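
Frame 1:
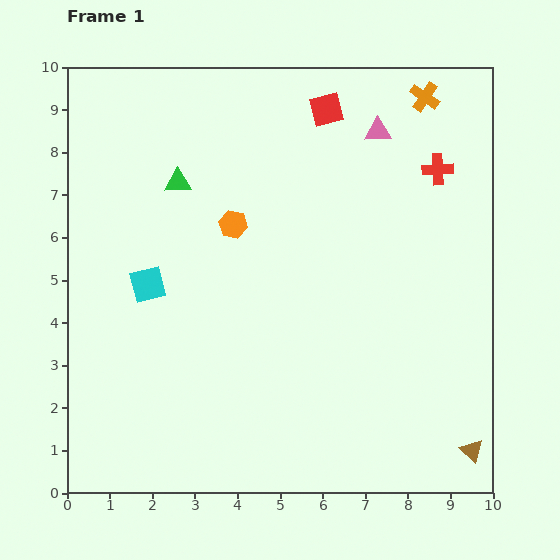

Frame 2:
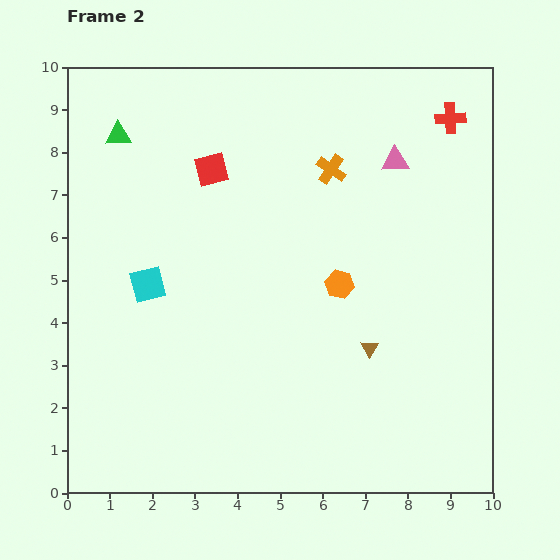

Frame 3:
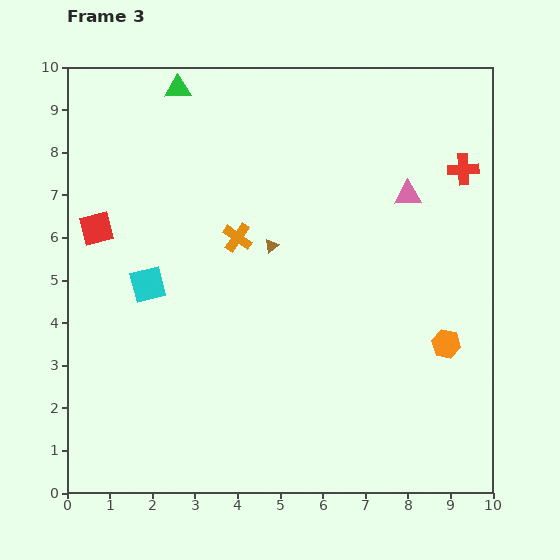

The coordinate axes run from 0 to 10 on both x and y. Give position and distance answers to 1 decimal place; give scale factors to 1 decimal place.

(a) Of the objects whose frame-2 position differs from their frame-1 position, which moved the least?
the pink triangle

(moved 0.8)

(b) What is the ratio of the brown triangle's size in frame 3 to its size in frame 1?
0.6×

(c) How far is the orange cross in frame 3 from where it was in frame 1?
5.5

The orange cross moved from (8.4, 9.3) to (4.0, 6.0), a distance of √(4.4² + 3.3²) ≈ 5.5.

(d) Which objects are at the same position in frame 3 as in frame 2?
the cyan square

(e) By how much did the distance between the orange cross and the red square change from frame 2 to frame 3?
+0.5

Distance in frame 2: 2.8. Distance in frame 3: 3.3.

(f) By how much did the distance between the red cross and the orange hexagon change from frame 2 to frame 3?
-0.6

Distance in frame 2: 4.7. Distance in frame 3: 4.1.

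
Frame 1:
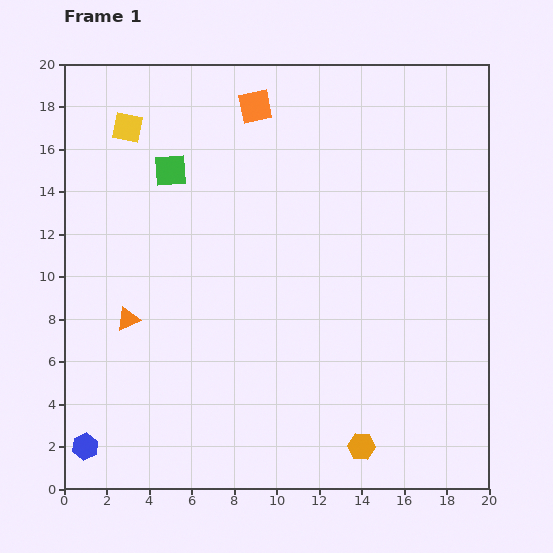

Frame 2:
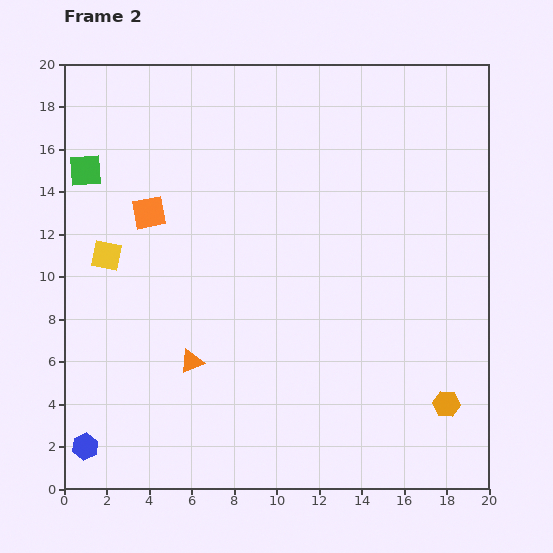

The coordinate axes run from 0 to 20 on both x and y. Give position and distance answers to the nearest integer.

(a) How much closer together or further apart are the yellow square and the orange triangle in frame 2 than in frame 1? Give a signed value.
-3

Distance in frame 1: 9. Distance in frame 2: 6.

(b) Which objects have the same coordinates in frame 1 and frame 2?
the blue hexagon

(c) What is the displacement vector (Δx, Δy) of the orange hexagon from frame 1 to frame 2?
(4, 2)

The orange hexagon was at (14, 2) in frame 1 and (18, 4) in frame 2.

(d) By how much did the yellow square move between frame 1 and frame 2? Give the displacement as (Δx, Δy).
(-1, -6)

The yellow square was at (3, 17) in frame 1 and (2, 11) in frame 2.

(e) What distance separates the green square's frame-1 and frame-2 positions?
4

The green square moved from (5, 15) to (1, 15), a distance of √(4² + 0²) ≈ 4.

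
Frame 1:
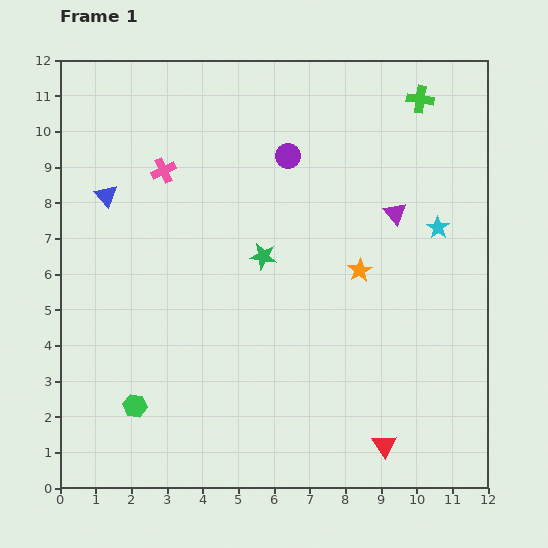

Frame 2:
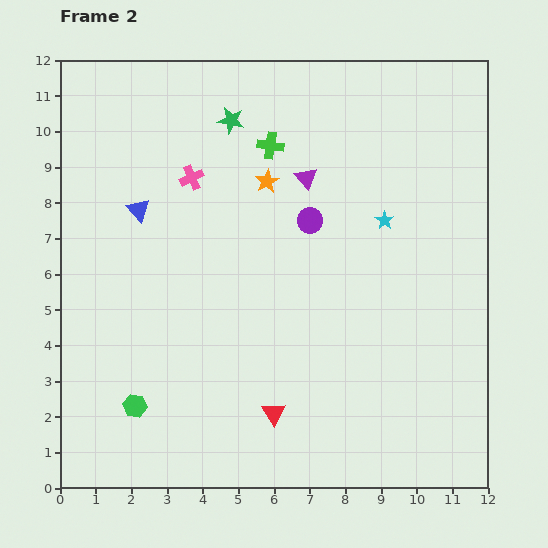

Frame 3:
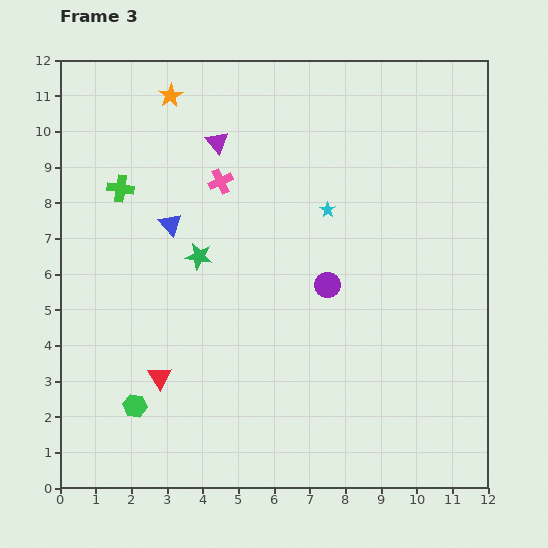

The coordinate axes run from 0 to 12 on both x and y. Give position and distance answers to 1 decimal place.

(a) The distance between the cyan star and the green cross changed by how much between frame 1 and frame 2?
+0.2

Distance in frame 1: 3.6. Distance in frame 2: 3.8.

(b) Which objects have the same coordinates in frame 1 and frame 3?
the green hexagon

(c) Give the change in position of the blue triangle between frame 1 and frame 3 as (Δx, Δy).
(1.8, -0.8)

The blue triangle was at (1.3, 8.2) in frame 1 and (3.1, 7.4) in frame 3.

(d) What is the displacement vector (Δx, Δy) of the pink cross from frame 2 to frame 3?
(0.8, -0.1)

The pink cross was at (3.7, 8.7) in frame 2 and (4.5, 8.6) in frame 3.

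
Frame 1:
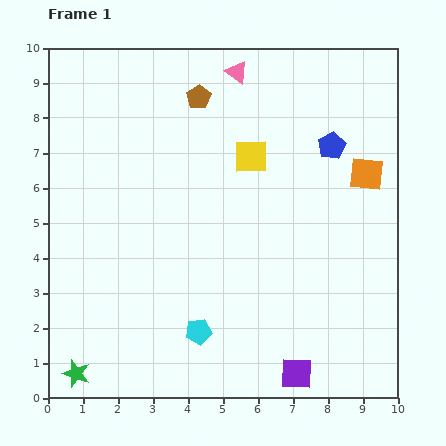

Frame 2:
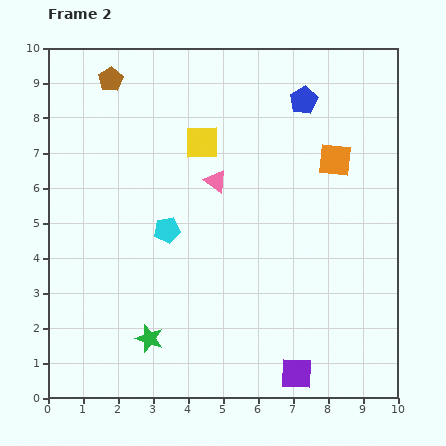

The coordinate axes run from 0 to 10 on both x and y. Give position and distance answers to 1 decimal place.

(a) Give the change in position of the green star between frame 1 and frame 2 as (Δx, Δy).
(2.1, 1.0)

The green star was at (0.8, 0.7) in frame 1 and (2.9, 1.7) in frame 2.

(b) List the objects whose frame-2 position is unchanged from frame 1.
the purple square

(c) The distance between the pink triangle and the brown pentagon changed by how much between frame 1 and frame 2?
+2.9

Distance in frame 1: 1.3. Distance in frame 2: 4.2.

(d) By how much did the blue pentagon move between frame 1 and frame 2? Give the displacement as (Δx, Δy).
(-0.8, 1.3)

The blue pentagon was at (8.1, 7.2) in frame 1 and (7.3, 8.5) in frame 2.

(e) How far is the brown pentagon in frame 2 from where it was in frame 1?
2.5

The brown pentagon moved from (4.3, 8.6) to (1.8, 9.1), a distance of √(2.5² + 0.5²) ≈ 2.5.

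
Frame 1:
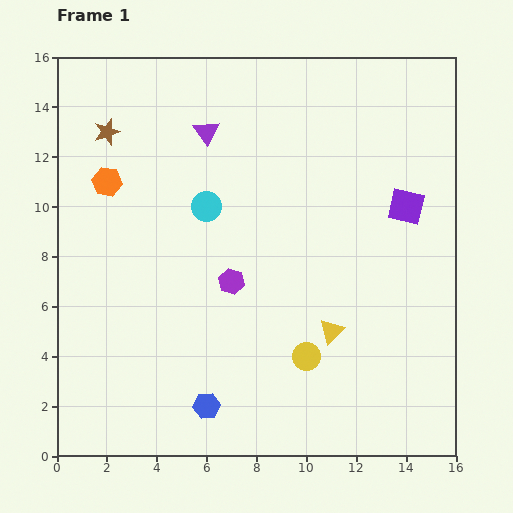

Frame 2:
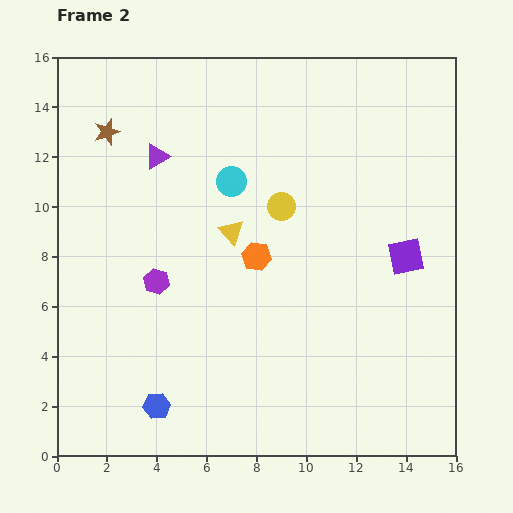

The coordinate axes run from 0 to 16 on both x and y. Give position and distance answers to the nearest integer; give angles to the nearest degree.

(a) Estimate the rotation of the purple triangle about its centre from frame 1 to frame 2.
35° clockwise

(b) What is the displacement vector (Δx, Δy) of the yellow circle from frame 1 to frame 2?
(-1, 6)

The yellow circle was at (10, 4) in frame 1 and (9, 10) in frame 2.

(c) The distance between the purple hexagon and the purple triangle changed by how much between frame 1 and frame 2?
-1

Distance in frame 1: 6. Distance in frame 2: 5.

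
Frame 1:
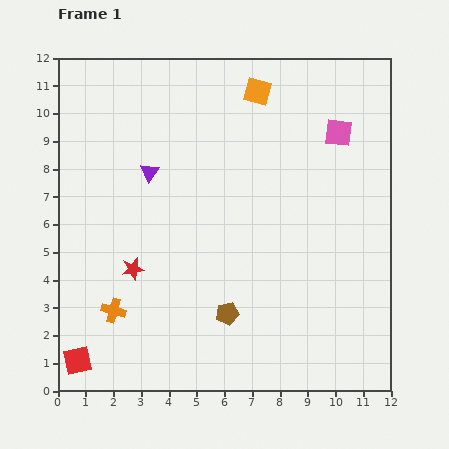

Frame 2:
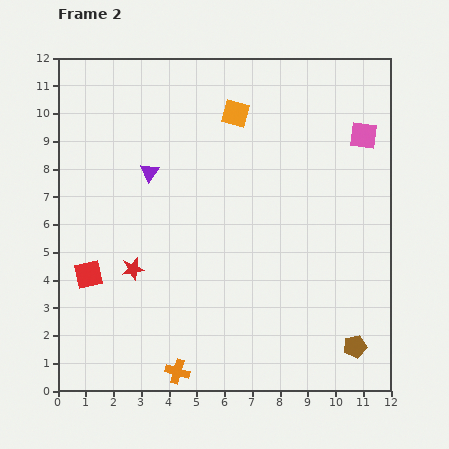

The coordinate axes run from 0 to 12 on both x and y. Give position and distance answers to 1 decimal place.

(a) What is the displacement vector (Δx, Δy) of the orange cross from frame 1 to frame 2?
(2.3, -2.2)

The orange cross was at (2.0, 2.9) in frame 1 and (4.3, 0.7) in frame 2.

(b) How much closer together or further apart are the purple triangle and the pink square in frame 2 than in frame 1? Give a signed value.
+0.9

Distance in frame 1: 6.9. Distance in frame 2: 7.8.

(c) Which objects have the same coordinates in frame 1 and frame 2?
the red star, the purple triangle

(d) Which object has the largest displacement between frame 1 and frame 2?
the brown pentagon

(moved 4.8; next 3.2)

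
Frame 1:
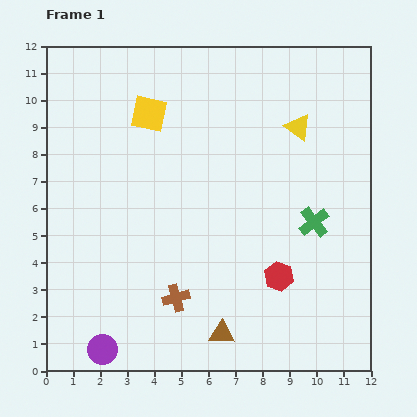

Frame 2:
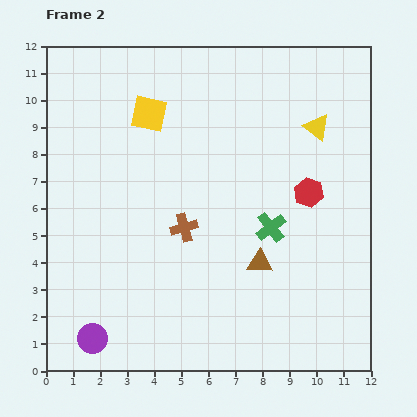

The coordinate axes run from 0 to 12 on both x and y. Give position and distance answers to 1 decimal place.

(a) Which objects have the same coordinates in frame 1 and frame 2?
the yellow square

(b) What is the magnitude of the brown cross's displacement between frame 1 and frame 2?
2.6

The brown cross moved from (4.8, 2.7) to (5.1, 5.3), a distance of √(0.3² + 2.6²) ≈ 2.6.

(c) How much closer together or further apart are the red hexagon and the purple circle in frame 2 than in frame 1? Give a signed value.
+2.7

Distance in frame 1: 7.0. Distance in frame 2: 9.7.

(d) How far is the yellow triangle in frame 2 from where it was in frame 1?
0.7

The yellow triangle moved from (9.3, 9.0) to (10.0, 9.0), a distance of √(0.7² + 0.0²) ≈ 0.7.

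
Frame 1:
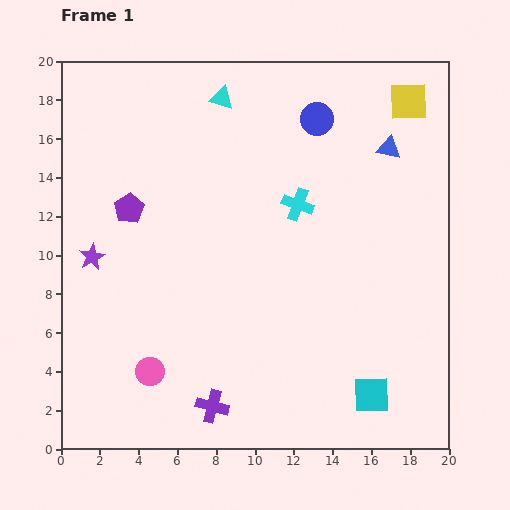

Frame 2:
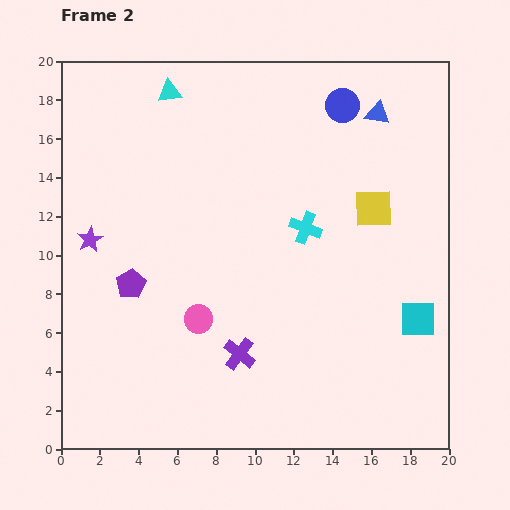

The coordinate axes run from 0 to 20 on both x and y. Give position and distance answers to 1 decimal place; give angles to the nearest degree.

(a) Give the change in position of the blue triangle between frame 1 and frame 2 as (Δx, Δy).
(-0.6, 1.8)

The blue triangle was at (16.9, 15.5) in frame 1 and (16.3, 17.3) in frame 2.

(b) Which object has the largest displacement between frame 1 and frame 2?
the yellow square

(moved 5.8; next 4.6)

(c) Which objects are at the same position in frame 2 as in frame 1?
none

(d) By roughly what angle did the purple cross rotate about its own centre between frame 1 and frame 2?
23° clockwise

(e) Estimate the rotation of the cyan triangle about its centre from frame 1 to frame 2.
23° counter-clockwise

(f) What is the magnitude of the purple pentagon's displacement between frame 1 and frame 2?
3.9

The purple pentagon moved from (3.5, 12.4) to (3.6, 8.5), a distance of √(0.1² + 3.9²) ≈ 3.9.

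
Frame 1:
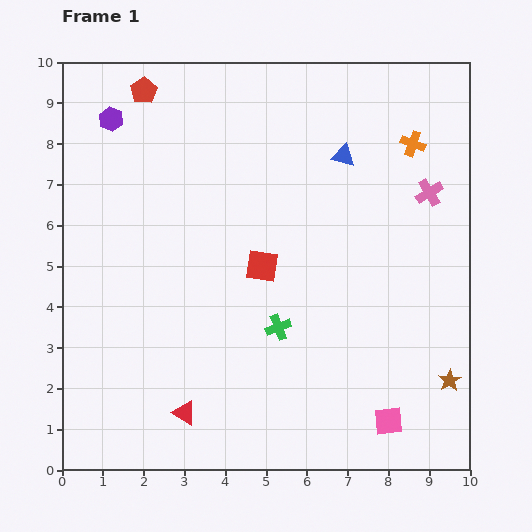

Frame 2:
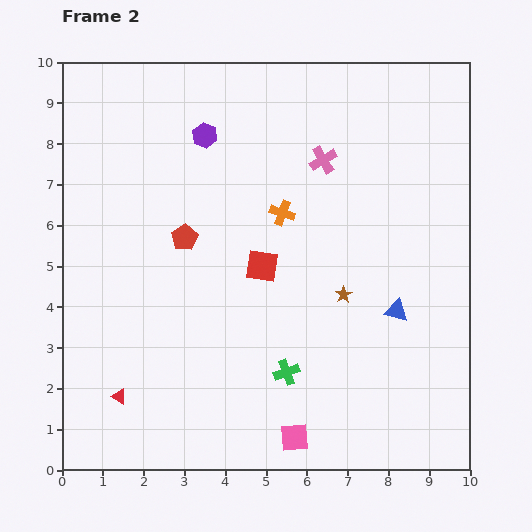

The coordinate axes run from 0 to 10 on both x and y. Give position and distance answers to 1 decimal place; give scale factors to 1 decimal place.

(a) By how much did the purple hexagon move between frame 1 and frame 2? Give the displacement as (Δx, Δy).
(2.3, -0.4)

The purple hexagon was at (1.2, 8.6) in frame 1 and (3.5, 8.2) in frame 2.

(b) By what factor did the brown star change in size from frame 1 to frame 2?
0.7×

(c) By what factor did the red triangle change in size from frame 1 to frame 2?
0.6×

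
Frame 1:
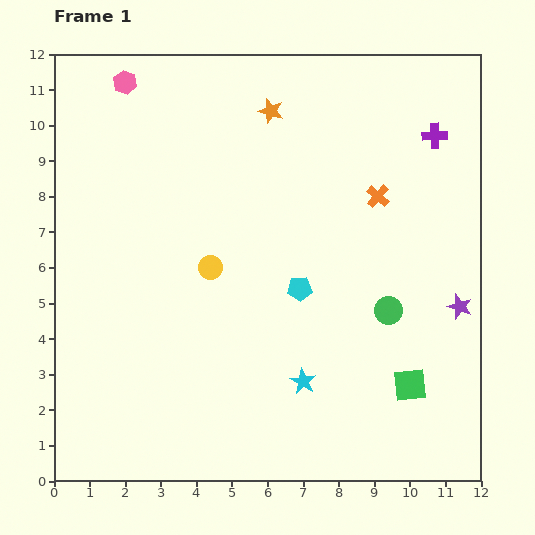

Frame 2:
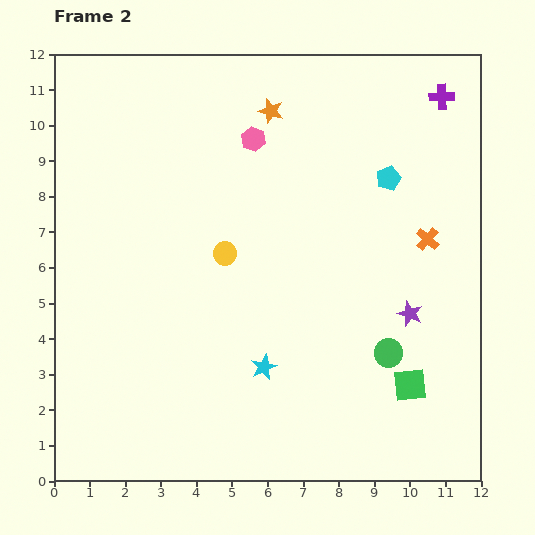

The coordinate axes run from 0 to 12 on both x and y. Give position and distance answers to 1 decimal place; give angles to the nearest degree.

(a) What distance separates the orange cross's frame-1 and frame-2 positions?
1.8

The orange cross moved from (9.1, 8.0) to (10.5, 6.8), a distance of √(1.4² + 1.2²) ≈ 1.8.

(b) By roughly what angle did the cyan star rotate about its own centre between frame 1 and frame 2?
17° clockwise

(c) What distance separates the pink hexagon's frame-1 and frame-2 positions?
3.9

The pink hexagon moved from (2.0, 11.2) to (5.6, 9.6), a distance of √(3.6² + 1.6²) ≈ 3.9.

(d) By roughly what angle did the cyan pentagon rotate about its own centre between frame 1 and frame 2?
19° counter-clockwise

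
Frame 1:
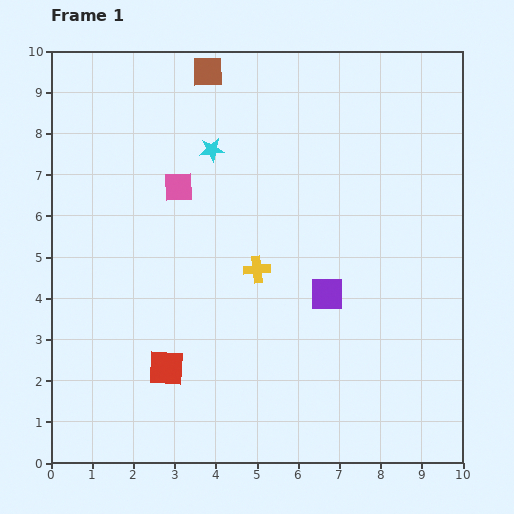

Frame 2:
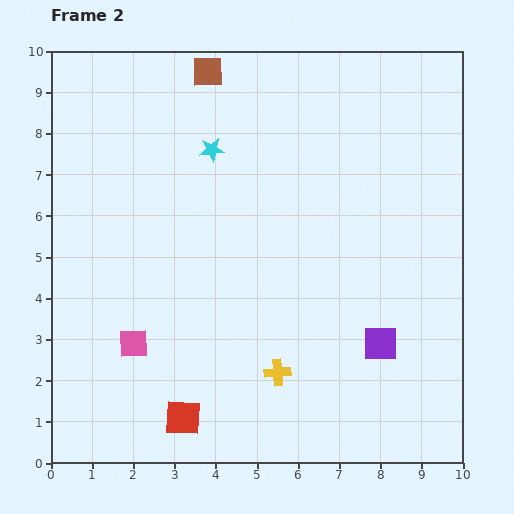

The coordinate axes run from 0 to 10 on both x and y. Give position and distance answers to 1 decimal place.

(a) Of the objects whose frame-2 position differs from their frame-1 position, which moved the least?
the red square

(moved 1.3)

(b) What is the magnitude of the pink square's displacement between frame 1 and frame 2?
4.0

The pink square moved from (3.1, 6.7) to (2.0, 2.9), a distance of √(1.1² + 3.8²) ≈ 4.0.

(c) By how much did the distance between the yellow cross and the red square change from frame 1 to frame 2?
-0.8

Distance in frame 1: 3.3. Distance in frame 2: 2.5.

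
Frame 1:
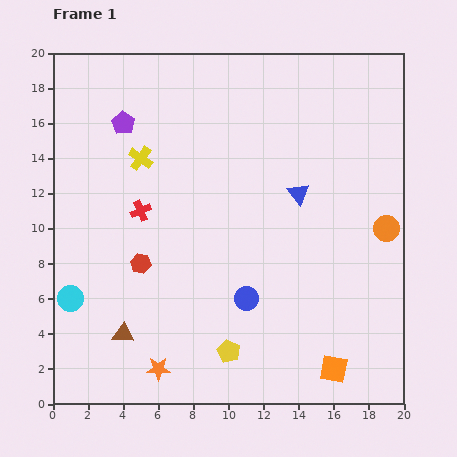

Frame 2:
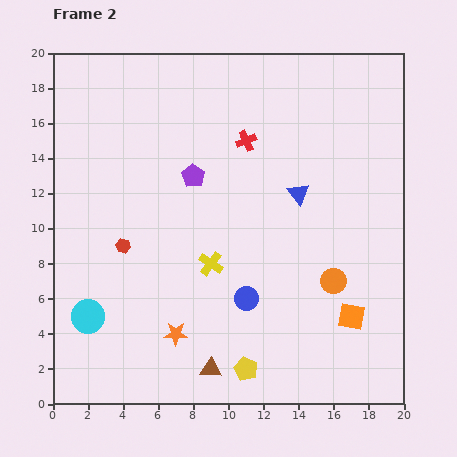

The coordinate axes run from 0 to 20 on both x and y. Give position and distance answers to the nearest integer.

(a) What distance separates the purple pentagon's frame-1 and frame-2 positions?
5

The purple pentagon moved from (4, 16) to (8, 13), a distance of √(4² + 3²) ≈ 5.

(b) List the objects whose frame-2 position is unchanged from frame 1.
the blue triangle, the blue circle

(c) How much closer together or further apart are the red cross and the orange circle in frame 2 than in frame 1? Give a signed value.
-5

Distance in frame 1: 14. Distance in frame 2: 9.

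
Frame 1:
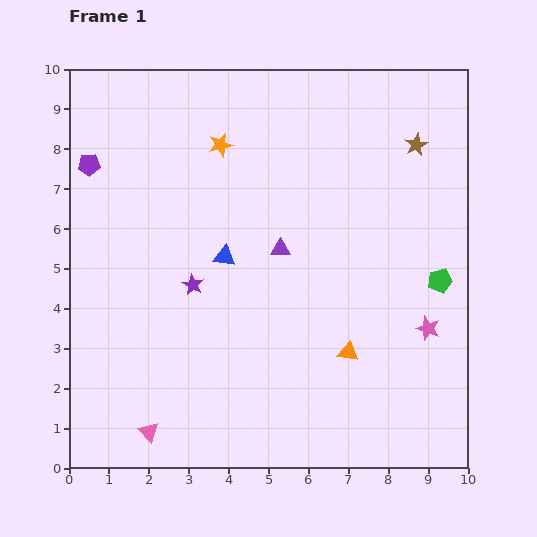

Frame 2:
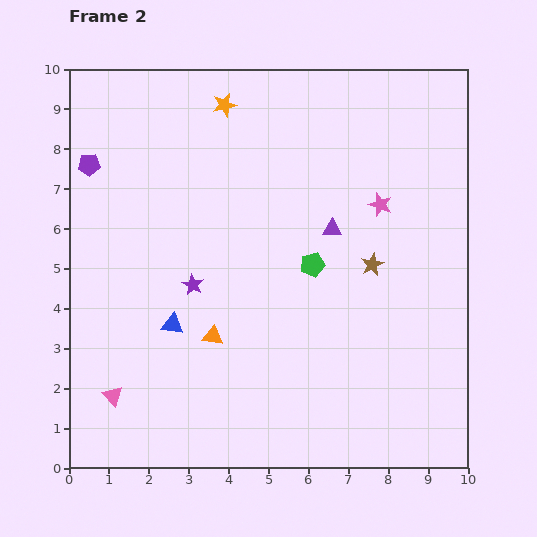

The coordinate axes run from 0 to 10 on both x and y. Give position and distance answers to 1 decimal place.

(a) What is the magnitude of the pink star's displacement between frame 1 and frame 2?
3.3

The pink star moved from (9.0, 3.5) to (7.8, 6.6), a distance of √(1.2² + 3.1²) ≈ 3.3.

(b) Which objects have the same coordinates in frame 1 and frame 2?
the purple pentagon, the purple star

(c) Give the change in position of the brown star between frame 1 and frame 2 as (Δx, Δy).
(-1.1, -3.0)

The brown star was at (8.7, 8.1) in frame 1 and (7.6, 5.1) in frame 2.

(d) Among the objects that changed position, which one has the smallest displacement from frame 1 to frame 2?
the orange star

(moved 1.0)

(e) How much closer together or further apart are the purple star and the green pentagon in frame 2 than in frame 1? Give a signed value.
-3.2

Distance in frame 1: 6.2. Distance in frame 2: 3.0.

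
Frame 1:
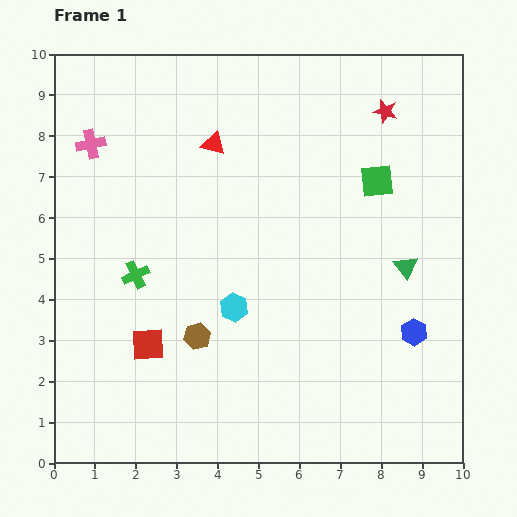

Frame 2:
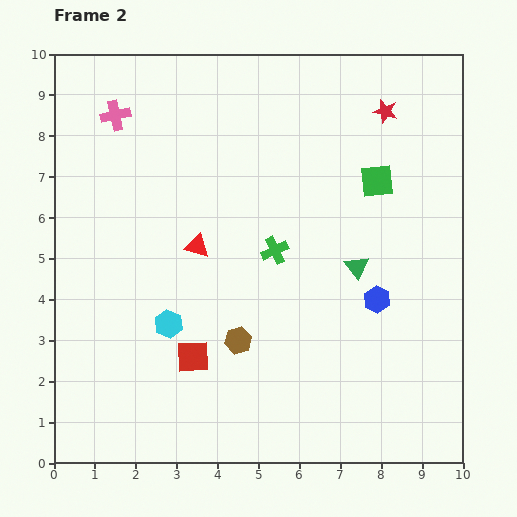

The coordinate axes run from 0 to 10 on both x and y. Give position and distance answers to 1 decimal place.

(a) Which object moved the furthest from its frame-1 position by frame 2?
the green cross

(moved 3.5; next 2.5)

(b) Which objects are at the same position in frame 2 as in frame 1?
the red star, the green square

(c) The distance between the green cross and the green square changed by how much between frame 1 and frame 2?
-3.3

Distance in frame 1: 6.3. Distance in frame 2: 3.0.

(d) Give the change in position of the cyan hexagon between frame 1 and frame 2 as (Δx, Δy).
(-1.6, -0.4)

The cyan hexagon was at (4.4, 3.8) in frame 1 and (2.8, 3.4) in frame 2.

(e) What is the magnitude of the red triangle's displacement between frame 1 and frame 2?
2.5

The red triangle moved from (3.9, 7.8) to (3.5, 5.3), a distance of √(0.4² + 2.5²) ≈ 2.5.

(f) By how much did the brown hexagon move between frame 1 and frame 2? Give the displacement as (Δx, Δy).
(1.0, -0.1)

The brown hexagon was at (3.5, 3.1) in frame 1 and (4.5, 3.0) in frame 2.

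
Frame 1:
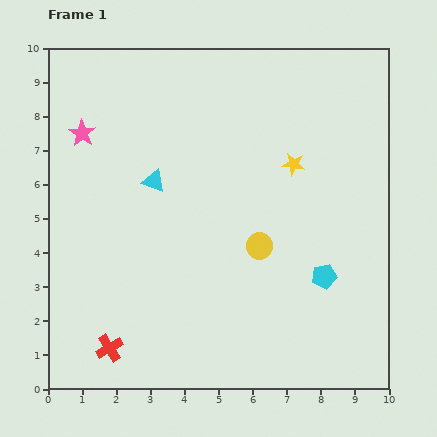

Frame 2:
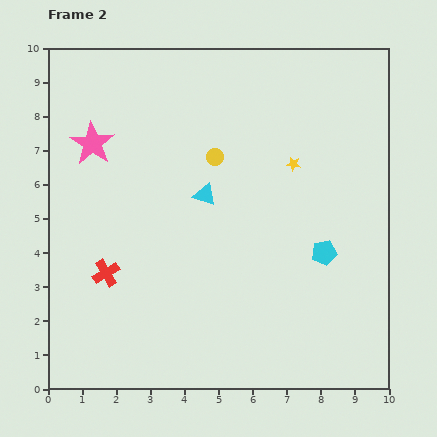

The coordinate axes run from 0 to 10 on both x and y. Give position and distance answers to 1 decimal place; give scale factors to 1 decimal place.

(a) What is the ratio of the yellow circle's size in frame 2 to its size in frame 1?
0.6×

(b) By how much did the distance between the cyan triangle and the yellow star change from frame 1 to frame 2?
-1.3

Distance in frame 1: 4.1. Distance in frame 2: 2.8.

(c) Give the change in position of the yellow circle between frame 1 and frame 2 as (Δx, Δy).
(-1.3, 2.6)

The yellow circle was at (6.2, 4.2) in frame 1 and (4.9, 6.8) in frame 2.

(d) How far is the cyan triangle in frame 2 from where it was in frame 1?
1.6

The cyan triangle moved from (3.1, 6.1) to (4.6, 5.7), a distance of √(1.5² + 0.4²) ≈ 1.6.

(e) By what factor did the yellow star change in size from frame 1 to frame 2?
0.6×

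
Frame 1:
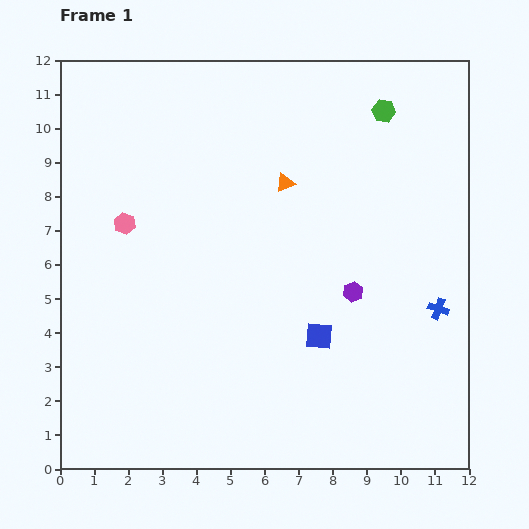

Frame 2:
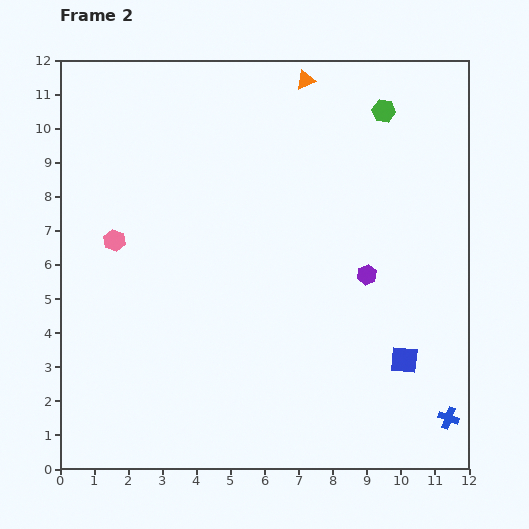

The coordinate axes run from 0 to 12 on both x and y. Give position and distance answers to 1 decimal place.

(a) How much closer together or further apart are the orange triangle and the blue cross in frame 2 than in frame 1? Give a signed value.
+5.0

Distance in frame 1: 5.8. Distance in frame 2: 10.8.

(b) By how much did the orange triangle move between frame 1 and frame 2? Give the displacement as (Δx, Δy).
(0.6, 3.0)

The orange triangle was at (6.6, 8.4) in frame 1 and (7.2, 11.4) in frame 2.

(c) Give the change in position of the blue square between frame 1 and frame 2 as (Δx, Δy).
(2.5, -0.7)

The blue square was at (7.6, 3.9) in frame 1 and (10.1, 3.2) in frame 2.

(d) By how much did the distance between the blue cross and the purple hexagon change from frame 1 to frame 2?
+2.3

Distance in frame 1: 2.5. Distance in frame 2: 4.8.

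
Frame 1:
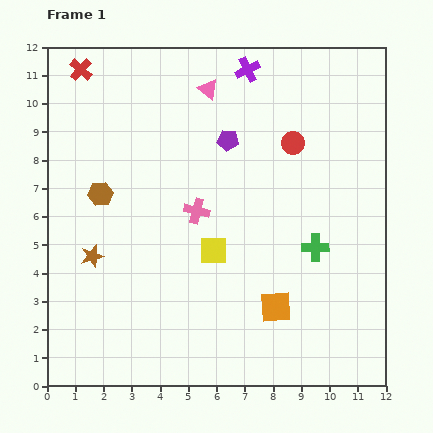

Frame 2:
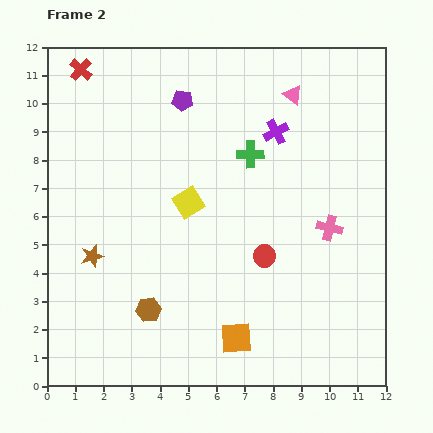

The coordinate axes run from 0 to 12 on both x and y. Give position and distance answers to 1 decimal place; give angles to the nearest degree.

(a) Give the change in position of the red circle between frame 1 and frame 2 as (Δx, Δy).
(-1.0, -4.0)

The red circle was at (8.7, 8.6) in frame 1 and (7.7, 4.6) in frame 2.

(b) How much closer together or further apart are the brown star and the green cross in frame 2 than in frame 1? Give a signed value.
-1.2

Distance in frame 1: 7.9. Distance in frame 2: 6.7.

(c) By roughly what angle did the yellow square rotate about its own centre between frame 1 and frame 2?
31° counter-clockwise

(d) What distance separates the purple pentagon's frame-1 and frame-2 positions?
2.1

The purple pentagon moved from (6.4, 8.7) to (4.8, 10.1), a distance of √(1.6² + 1.4²) ≈ 2.1.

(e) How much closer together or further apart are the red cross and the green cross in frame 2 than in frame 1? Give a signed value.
-3.7

Distance in frame 1: 10.4. Distance in frame 2: 6.7.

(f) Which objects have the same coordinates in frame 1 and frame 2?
the red cross, the brown star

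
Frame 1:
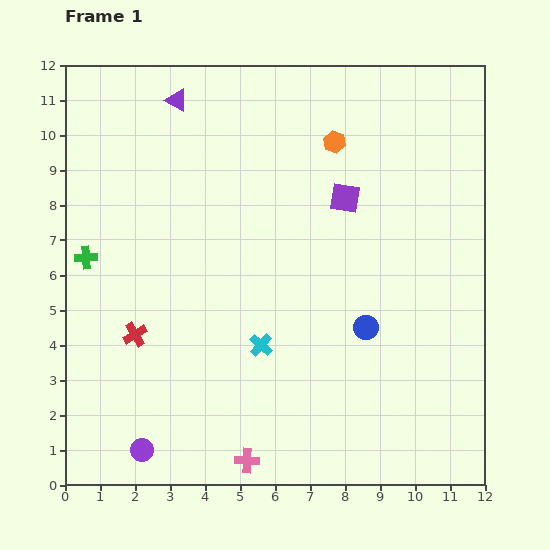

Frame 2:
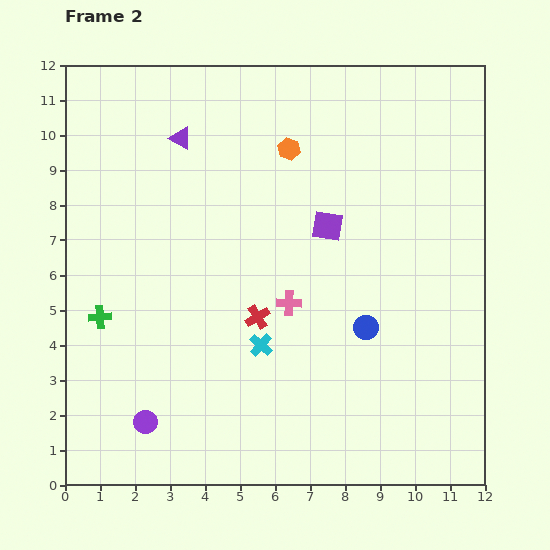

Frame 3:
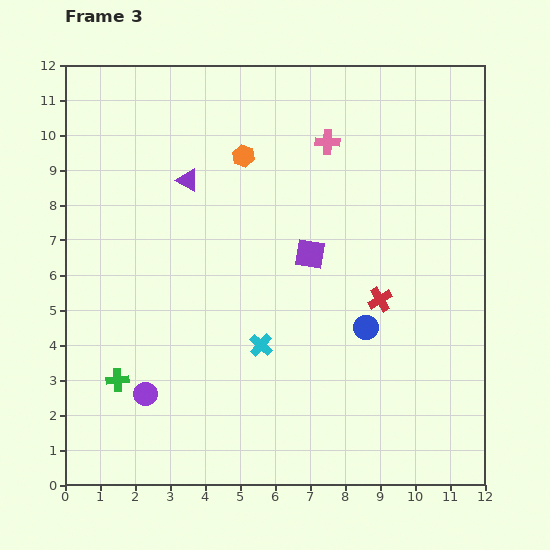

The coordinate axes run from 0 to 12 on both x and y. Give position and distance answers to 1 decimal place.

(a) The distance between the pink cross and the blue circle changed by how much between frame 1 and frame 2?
-2.8

Distance in frame 1: 5.1. Distance in frame 2: 2.3.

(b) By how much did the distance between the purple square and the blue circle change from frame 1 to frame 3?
-1.1

Distance in frame 1: 3.7. Distance in frame 3: 2.6.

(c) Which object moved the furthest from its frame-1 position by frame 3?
the pink cross

(moved 9.4; next 7.1)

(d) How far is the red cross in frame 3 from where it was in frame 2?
3.5

The red cross moved from (5.5, 4.8) to (9.0, 5.3), a distance of √(3.5² + 0.5²) ≈ 3.5.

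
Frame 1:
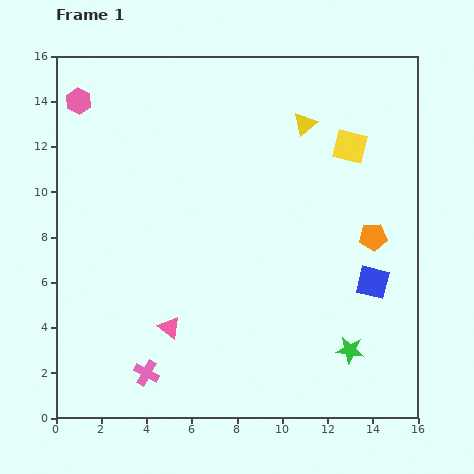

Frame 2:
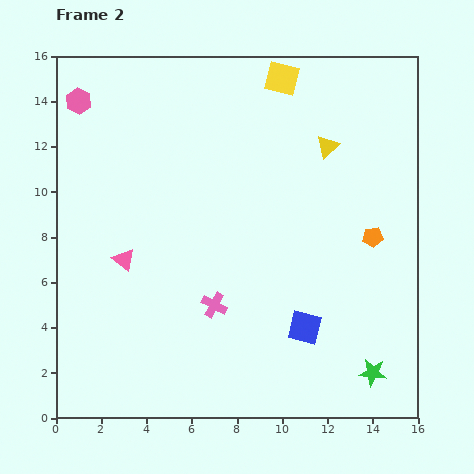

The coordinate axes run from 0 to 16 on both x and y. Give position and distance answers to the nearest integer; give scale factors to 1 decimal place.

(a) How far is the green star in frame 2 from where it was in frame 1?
1

The green star moved from (13, 3) to (14, 2), a distance of √(1² + 1²) ≈ 1.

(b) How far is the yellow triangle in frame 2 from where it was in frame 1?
1

The yellow triangle moved from (11, 13) to (12, 12), a distance of √(1² + 1²) ≈ 1.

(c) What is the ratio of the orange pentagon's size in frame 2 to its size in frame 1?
0.7×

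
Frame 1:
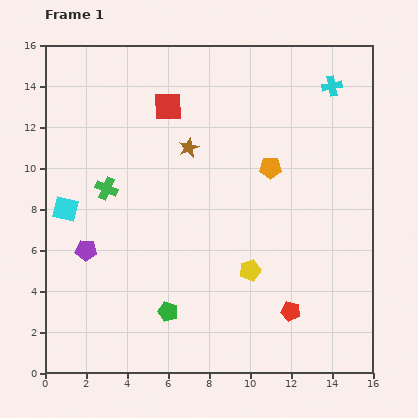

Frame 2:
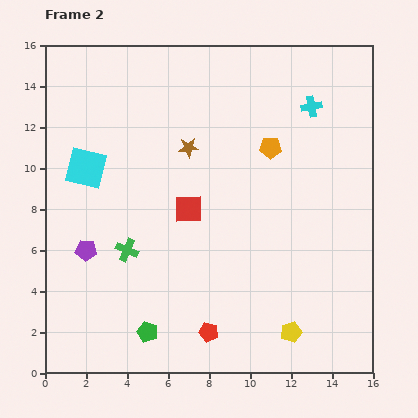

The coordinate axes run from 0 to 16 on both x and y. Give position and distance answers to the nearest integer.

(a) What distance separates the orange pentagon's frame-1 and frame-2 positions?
1

The orange pentagon moved from (11, 10) to (11, 11), a distance of √(0² + 1²) ≈ 1.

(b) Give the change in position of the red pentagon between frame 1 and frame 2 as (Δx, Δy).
(-4, -1)

The red pentagon was at (12, 3) in frame 1 and (8, 2) in frame 2.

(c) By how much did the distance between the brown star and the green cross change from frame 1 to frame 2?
+2

Distance in frame 1: 4. Distance in frame 2: 6.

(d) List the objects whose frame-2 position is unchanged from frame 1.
the brown star, the purple pentagon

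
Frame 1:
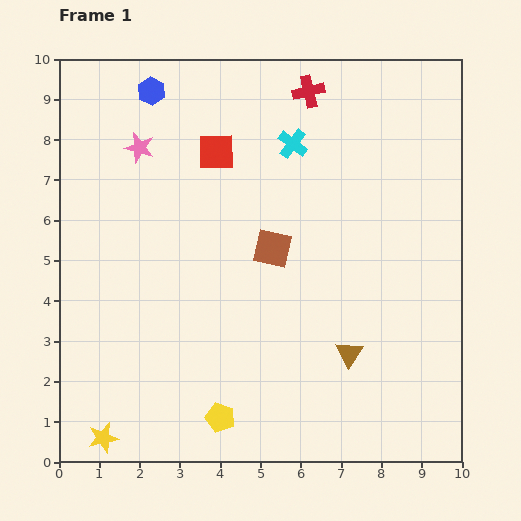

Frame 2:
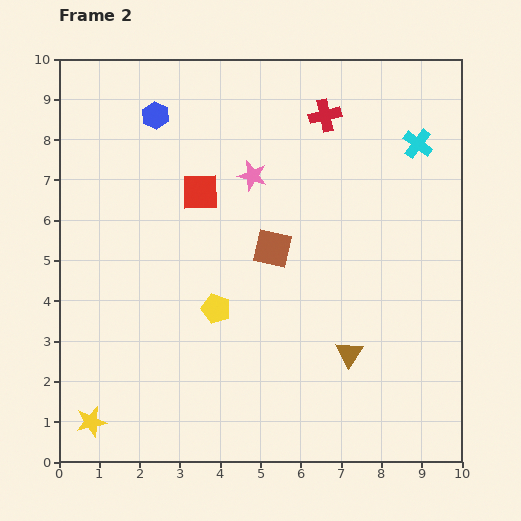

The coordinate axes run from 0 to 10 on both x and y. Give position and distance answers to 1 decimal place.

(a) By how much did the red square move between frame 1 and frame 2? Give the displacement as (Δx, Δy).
(-0.4, -1.0)

The red square was at (3.9, 7.7) in frame 1 and (3.5, 6.7) in frame 2.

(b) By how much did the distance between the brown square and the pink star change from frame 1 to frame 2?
-2.2

Distance in frame 1: 4.1. Distance in frame 2: 1.9.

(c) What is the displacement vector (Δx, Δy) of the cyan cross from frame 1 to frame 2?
(3.1, 0.0)

The cyan cross was at (5.8, 7.9) in frame 1 and (8.9, 7.9) in frame 2.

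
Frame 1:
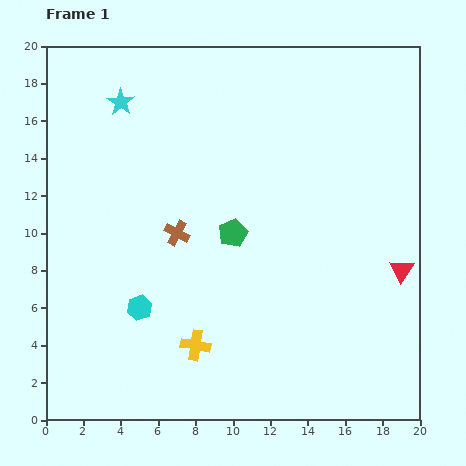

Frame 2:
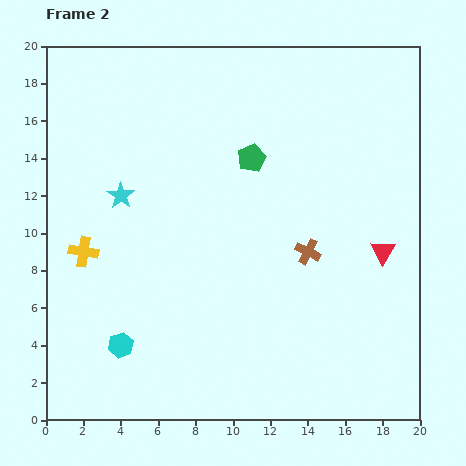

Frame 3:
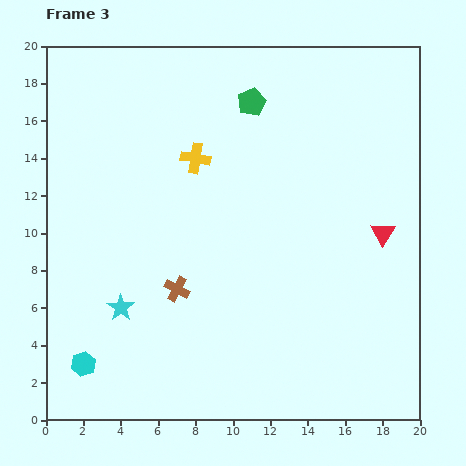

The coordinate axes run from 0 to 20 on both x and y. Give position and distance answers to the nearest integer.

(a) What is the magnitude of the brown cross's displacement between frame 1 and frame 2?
7

The brown cross moved from (7, 10) to (14, 9), a distance of √(7² + 1²) ≈ 7.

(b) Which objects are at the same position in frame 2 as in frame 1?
none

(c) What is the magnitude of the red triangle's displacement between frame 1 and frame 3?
2

The red triangle moved from (19, 8) to (18, 10), a distance of √(1² + 2²) ≈ 2.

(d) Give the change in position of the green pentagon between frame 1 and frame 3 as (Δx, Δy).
(1, 7)

The green pentagon was at (10, 10) in frame 1 and (11, 17) in frame 3.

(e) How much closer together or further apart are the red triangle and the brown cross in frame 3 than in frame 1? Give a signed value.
-1

Distance in frame 1: 12. Distance in frame 3: 11.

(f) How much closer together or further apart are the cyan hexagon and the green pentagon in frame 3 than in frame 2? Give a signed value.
+5

Distance in frame 2: 12. Distance in frame 3: 17.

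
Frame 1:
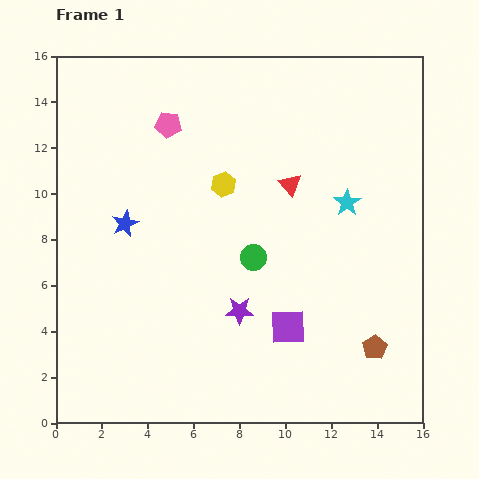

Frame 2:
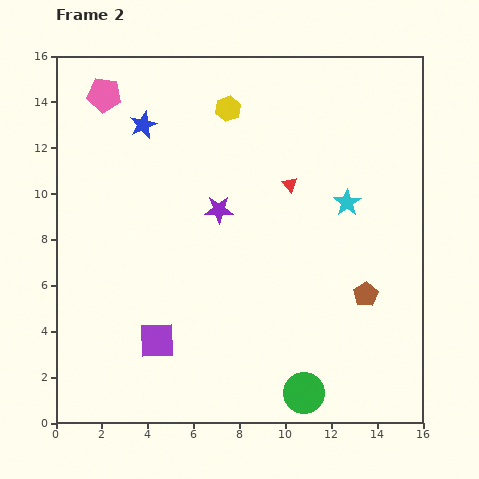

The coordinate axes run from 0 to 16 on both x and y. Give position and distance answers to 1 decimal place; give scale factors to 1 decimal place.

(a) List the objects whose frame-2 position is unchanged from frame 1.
the red triangle, the cyan star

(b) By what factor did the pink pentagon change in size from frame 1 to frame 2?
1.3×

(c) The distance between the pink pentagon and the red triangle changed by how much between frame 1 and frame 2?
+3.1

Distance in frame 1: 5.9. Distance in frame 2: 9.0.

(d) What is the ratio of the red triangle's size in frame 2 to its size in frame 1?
0.7×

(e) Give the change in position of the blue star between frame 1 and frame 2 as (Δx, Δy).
(0.8, 4.3)

The blue star was at (3.0, 8.7) in frame 1 and (3.8, 13.0) in frame 2.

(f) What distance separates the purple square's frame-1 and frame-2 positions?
5.7

The purple square moved from (10.1, 4.2) to (4.4, 3.6), a distance of √(5.7² + 0.6²) ≈ 5.7.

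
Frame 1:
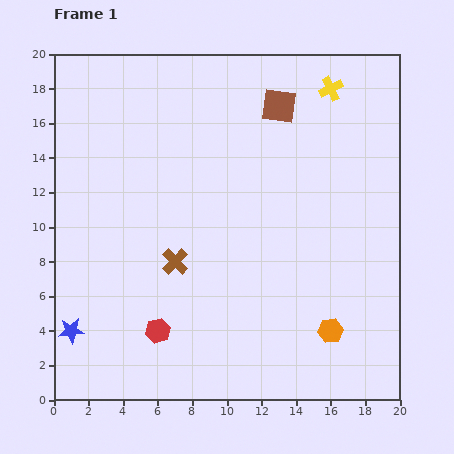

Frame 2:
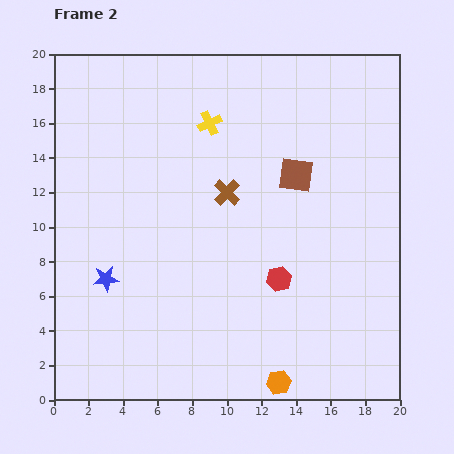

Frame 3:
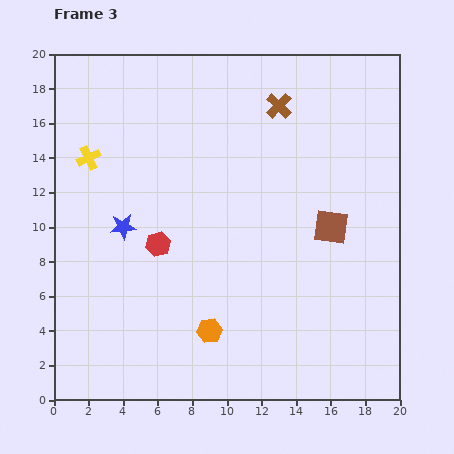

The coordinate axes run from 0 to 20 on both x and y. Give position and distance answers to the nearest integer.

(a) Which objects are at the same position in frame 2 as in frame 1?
none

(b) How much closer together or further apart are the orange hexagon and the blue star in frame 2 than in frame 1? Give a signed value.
-3

Distance in frame 1: 15. Distance in frame 2: 12.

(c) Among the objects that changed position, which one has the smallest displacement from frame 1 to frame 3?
the red hexagon

(moved 5)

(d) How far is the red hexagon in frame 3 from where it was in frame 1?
5

The red hexagon moved from (6, 4) to (6, 9), a distance of √(0² + 5²) ≈ 5.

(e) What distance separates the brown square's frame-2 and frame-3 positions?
4

The brown square moved from (14, 13) to (16, 10), a distance of √(2² + 3²) ≈ 4.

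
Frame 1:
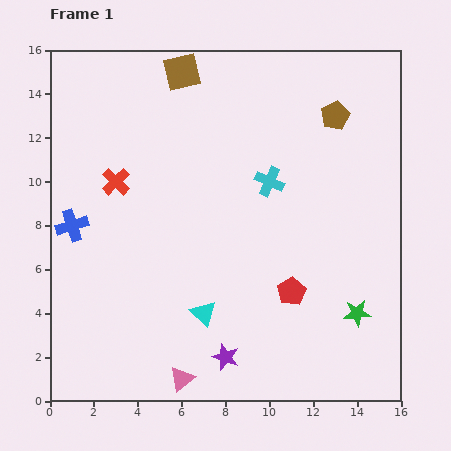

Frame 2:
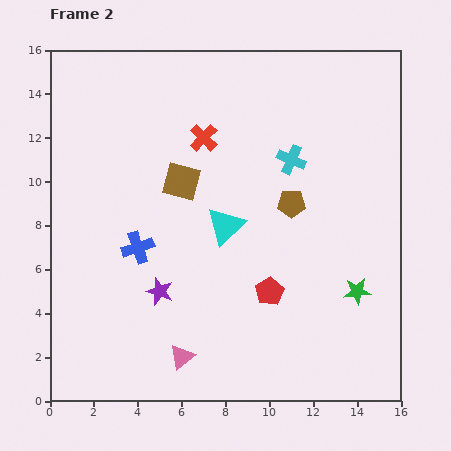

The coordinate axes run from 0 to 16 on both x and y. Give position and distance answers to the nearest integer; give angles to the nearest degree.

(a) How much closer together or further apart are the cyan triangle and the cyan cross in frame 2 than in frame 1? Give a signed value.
-3

Distance in frame 1: 7. Distance in frame 2: 4.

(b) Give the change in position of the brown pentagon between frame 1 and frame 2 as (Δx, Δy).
(-2, -4)

The brown pentagon was at (13, 13) in frame 1 and (11, 9) in frame 2.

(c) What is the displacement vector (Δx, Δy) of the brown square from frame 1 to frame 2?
(0, -5)

The brown square was at (6, 15) in frame 1 and (6, 10) in frame 2.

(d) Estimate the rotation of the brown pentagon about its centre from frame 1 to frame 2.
26° clockwise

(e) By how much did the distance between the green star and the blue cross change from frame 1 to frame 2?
-4

Distance in frame 1: 14. Distance in frame 2: 10.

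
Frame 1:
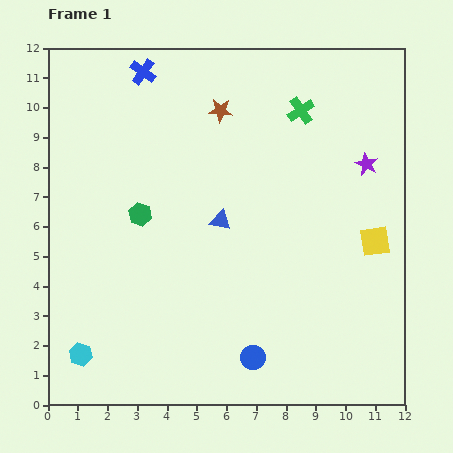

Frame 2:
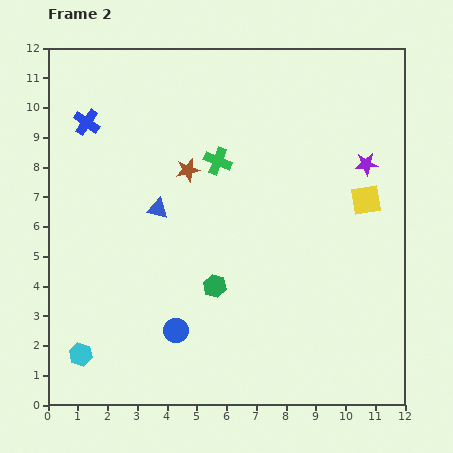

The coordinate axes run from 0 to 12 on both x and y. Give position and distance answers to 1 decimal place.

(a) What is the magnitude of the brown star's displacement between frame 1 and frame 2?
2.3

The brown star moved from (5.8, 9.9) to (4.7, 7.9), a distance of √(1.1² + 2.0²) ≈ 2.3.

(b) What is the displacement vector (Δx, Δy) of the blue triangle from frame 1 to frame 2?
(-2.1, 0.4)

The blue triangle was at (5.8, 6.2) in frame 1 and (3.7, 6.6) in frame 2.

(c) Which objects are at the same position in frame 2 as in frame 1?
the purple star, the cyan hexagon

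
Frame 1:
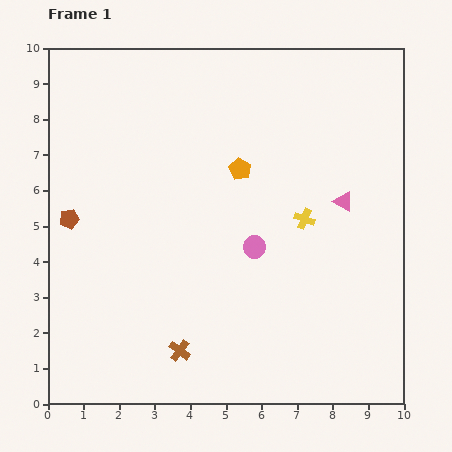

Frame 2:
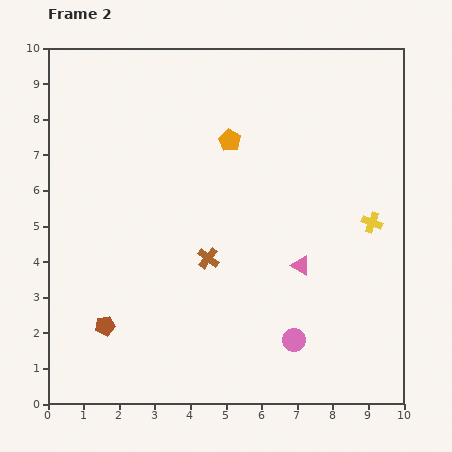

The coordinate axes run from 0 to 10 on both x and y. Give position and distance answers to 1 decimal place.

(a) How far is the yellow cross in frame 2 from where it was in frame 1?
1.9

The yellow cross moved from (7.2, 5.2) to (9.1, 5.1), a distance of √(1.9² + 0.1²) ≈ 1.9.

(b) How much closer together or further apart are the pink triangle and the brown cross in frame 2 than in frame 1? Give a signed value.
-3.6

Distance in frame 1: 6.2. Distance in frame 2: 2.6.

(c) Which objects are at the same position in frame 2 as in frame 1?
none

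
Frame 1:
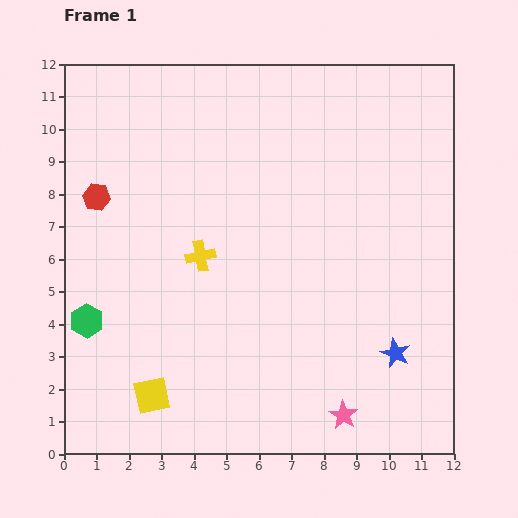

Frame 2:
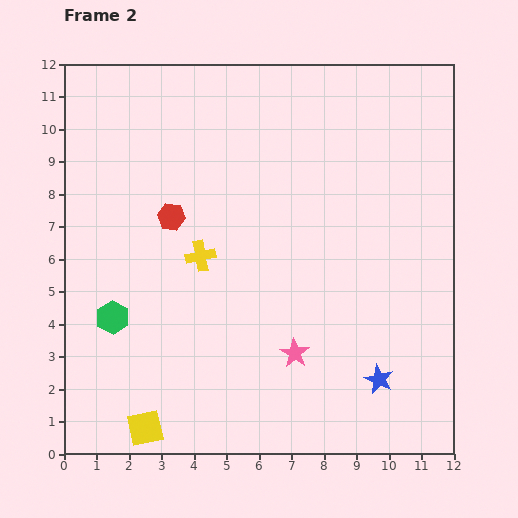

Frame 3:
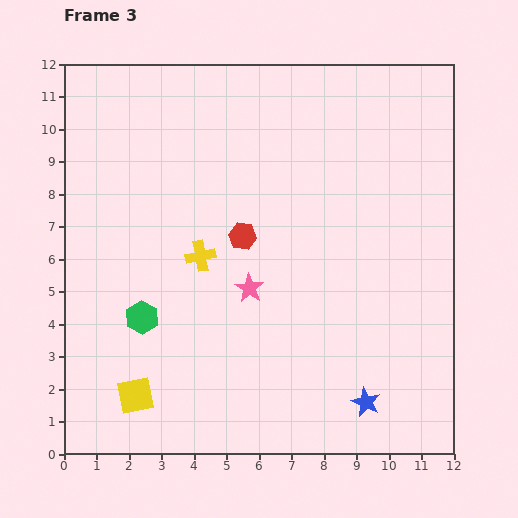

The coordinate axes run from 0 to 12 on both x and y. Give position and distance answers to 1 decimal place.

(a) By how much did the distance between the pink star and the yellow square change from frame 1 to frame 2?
-0.8

Distance in frame 1: 5.9. Distance in frame 2: 5.1.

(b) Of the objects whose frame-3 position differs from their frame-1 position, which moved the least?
the yellow square

(moved 0.5)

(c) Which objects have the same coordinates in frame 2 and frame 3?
the yellow cross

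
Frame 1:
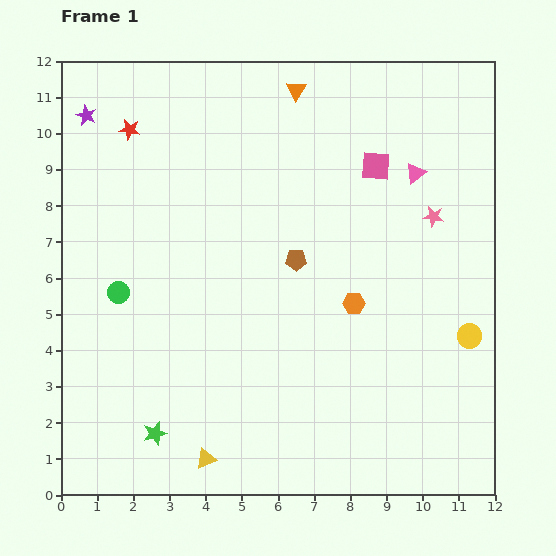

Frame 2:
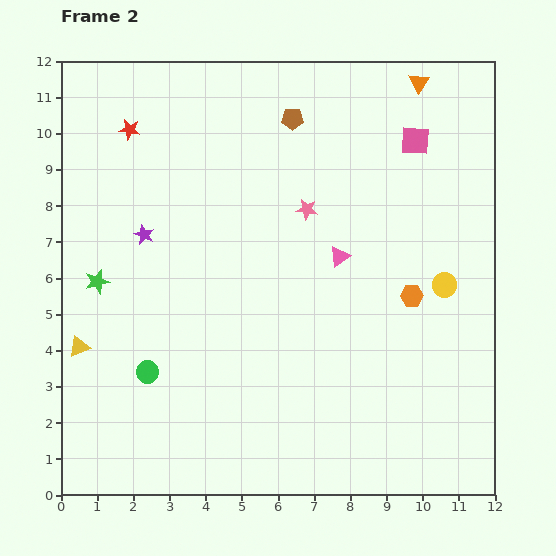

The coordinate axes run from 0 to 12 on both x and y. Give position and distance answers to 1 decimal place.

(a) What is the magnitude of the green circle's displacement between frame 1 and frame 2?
2.3

The green circle moved from (1.6, 5.6) to (2.4, 3.4), a distance of √(0.8² + 2.2²) ≈ 2.3.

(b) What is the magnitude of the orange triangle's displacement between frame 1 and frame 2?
3.4

The orange triangle moved from (6.5, 11.2) to (9.9, 11.4), a distance of √(3.4² + 0.2²) ≈ 3.4.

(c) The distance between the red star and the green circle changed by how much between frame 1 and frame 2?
+2.2

Distance in frame 1: 4.5. Distance in frame 2: 6.7.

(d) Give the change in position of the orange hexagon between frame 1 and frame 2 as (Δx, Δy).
(1.6, 0.2)

The orange hexagon was at (8.1, 5.3) in frame 1 and (9.7, 5.5) in frame 2.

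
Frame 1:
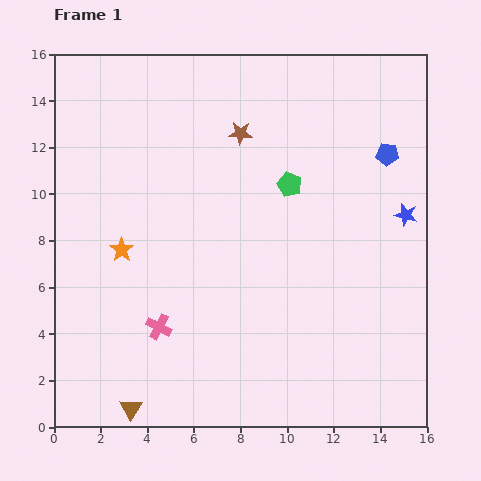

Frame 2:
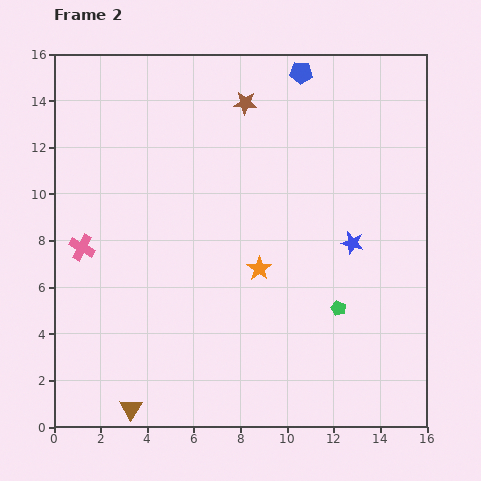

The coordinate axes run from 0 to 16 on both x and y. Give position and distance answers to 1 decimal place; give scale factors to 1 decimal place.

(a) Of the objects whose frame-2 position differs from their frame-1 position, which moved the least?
the brown star

(moved 1.3)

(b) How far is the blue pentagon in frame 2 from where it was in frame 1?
5.1

The blue pentagon moved from (14.3, 11.7) to (10.6, 15.2), a distance of √(3.7² + 3.5²) ≈ 5.1.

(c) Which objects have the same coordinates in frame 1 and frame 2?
the brown triangle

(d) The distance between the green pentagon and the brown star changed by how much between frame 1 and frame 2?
+6.7

Distance in frame 1: 3.0. Distance in frame 2: 9.7.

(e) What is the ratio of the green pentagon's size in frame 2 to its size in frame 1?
0.6×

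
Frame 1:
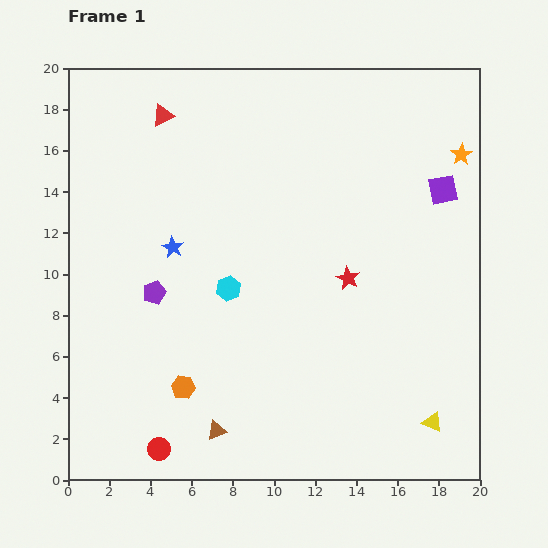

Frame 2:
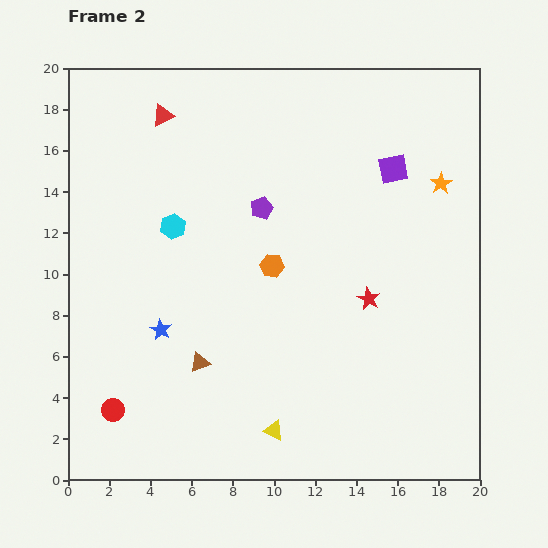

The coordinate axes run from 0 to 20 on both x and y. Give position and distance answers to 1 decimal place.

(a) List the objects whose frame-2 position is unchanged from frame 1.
the red triangle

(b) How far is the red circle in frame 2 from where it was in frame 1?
2.9

The red circle moved from (4.4, 1.5) to (2.2, 3.4), a distance of √(2.2² + 1.9²) ≈ 2.9.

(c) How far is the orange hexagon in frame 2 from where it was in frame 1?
7.3

The orange hexagon moved from (5.6, 4.5) to (9.9, 10.4), a distance of √(4.3² + 5.9²) ≈ 7.3.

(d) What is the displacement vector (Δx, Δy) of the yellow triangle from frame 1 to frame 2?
(-7.7, -0.4)

The yellow triangle was at (17.7, 2.8) in frame 1 and (10.0, 2.4) in frame 2.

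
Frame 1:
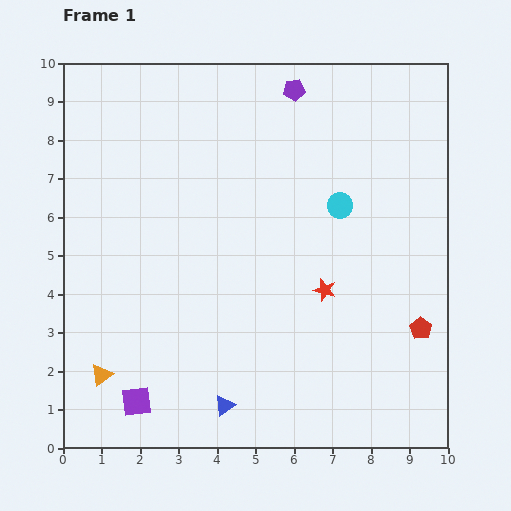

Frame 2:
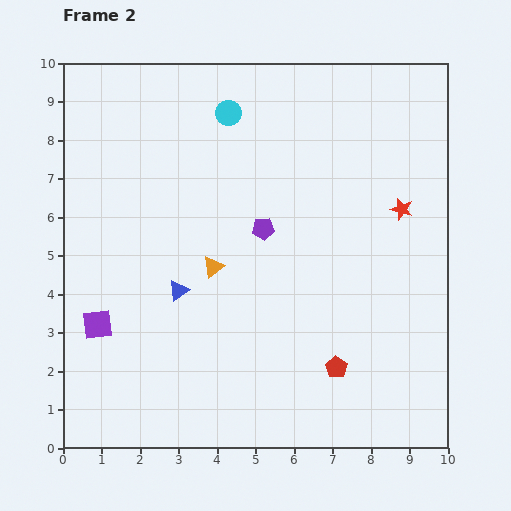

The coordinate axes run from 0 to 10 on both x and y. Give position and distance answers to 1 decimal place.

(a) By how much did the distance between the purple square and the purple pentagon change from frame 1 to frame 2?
-4.1

Distance in frame 1: 9.1. Distance in frame 2: 5.0.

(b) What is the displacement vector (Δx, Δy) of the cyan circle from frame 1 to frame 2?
(-2.9, 2.4)

The cyan circle was at (7.2, 6.3) in frame 1 and (4.3, 8.7) in frame 2.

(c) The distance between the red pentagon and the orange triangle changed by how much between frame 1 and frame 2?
-4.3

Distance in frame 1: 8.4. Distance in frame 2: 4.1.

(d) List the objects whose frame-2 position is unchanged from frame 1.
none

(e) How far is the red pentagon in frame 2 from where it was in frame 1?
2.4

The red pentagon moved from (9.3, 3.1) to (7.1, 2.1), a distance of √(2.2² + 1.0²) ≈ 2.4.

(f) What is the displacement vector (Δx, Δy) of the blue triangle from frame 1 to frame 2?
(-1.2, 3.0)

The blue triangle was at (4.2, 1.1) in frame 1 and (3.0, 4.1) in frame 2.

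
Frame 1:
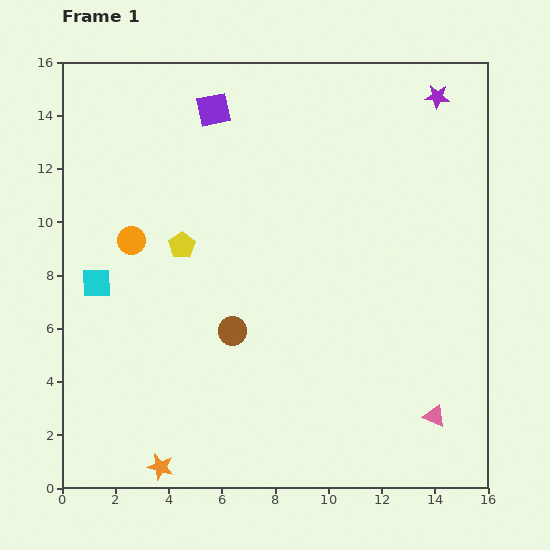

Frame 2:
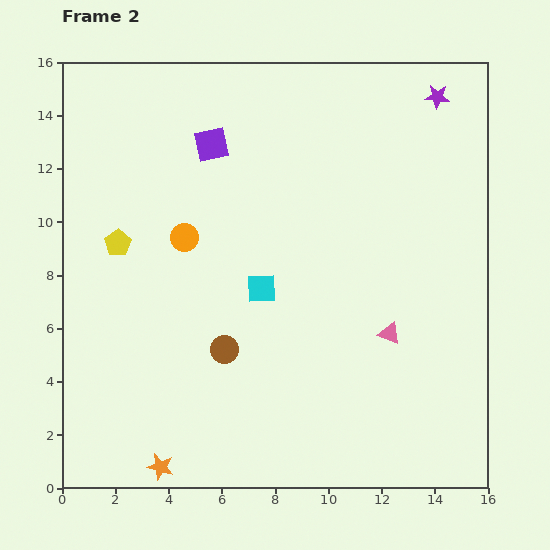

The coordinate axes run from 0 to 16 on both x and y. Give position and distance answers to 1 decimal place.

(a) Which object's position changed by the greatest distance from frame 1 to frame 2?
the cyan square

(moved 6.2; next 3.5)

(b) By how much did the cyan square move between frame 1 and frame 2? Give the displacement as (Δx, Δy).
(6.2, -0.2)

The cyan square was at (1.3, 7.7) in frame 1 and (7.5, 7.5) in frame 2.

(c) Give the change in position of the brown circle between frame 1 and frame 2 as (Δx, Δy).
(-0.3, -0.7)

The brown circle was at (6.4, 5.9) in frame 1 and (6.1, 5.2) in frame 2.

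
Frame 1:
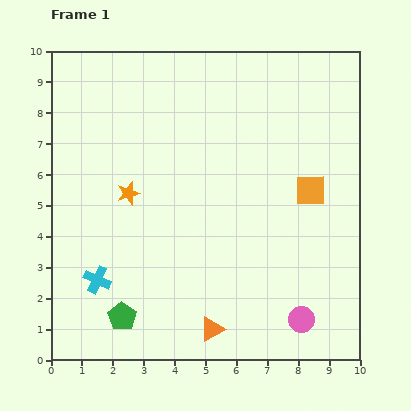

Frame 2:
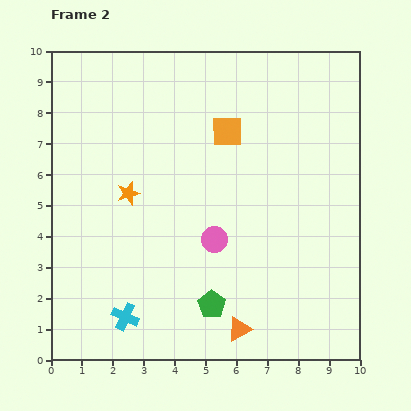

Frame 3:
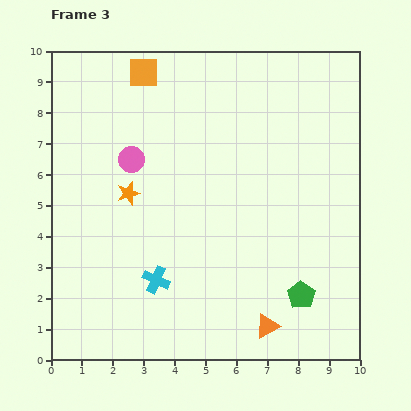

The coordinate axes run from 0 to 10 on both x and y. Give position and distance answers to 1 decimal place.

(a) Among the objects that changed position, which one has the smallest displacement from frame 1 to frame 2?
the orange triangle

(moved 0.9)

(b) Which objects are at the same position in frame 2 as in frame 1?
the orange star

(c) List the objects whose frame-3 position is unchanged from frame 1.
the orange star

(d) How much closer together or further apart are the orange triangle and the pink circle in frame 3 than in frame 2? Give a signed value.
+4.0

Distance in frame 2: 3.0. Distance in frame 3: 7.0.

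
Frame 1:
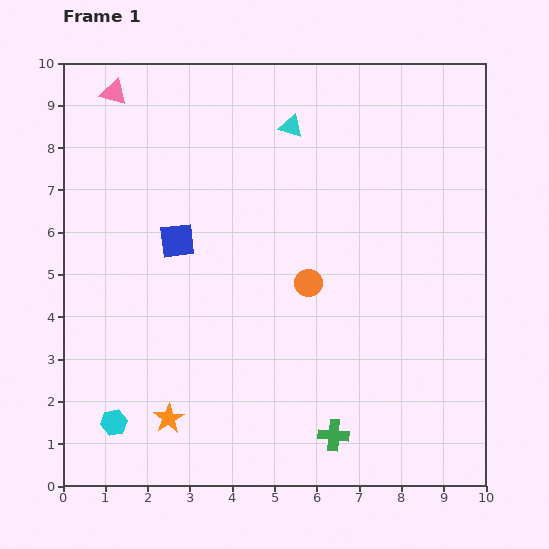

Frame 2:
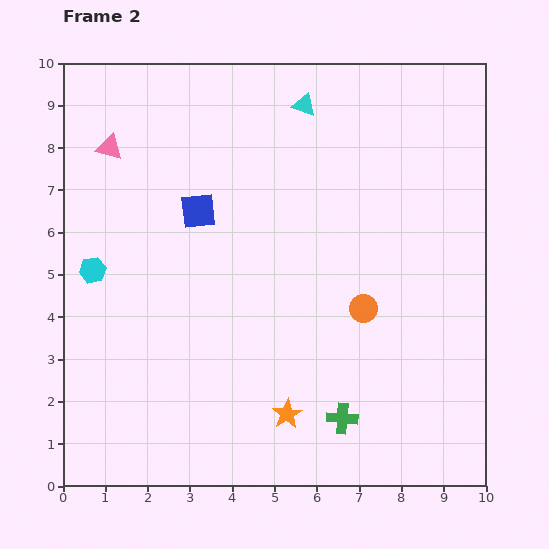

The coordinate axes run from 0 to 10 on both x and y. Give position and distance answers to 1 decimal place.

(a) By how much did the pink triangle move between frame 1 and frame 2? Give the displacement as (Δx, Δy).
(-0.1, -1.3)

The pink triangle was at (1.2, 9.3) in frame 1 and (1.1, 8.0) in frame 2.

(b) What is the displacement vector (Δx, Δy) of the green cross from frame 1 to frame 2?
(0.2, 0.4)

The green cross was at (6.4, 1.2) in frame 1 and (6.6, 1.6) in frame 2.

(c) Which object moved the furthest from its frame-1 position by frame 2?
the cyan hexagon

(moved 3.6; next 2.8)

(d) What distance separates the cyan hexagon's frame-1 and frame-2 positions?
3.6

The cyan hexagon moved from (1.2, 1.5) to (0.7, 5.1), a distance of √(0.5² + 3.6²) ≈ 3.6.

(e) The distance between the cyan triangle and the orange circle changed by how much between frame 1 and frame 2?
+1.3

Distance in frame 1: 3.7. Distance in frame 2: 5.0.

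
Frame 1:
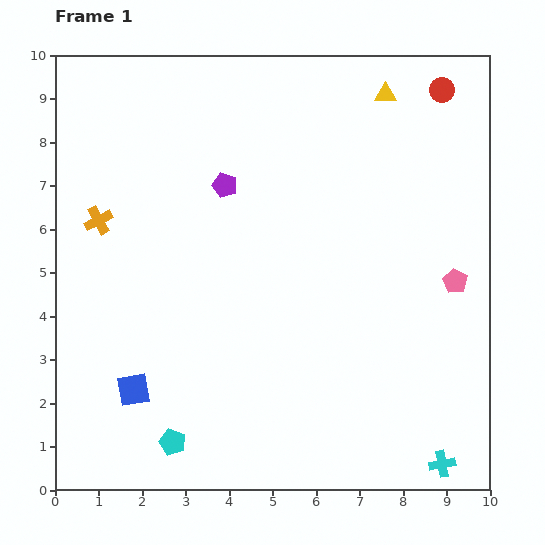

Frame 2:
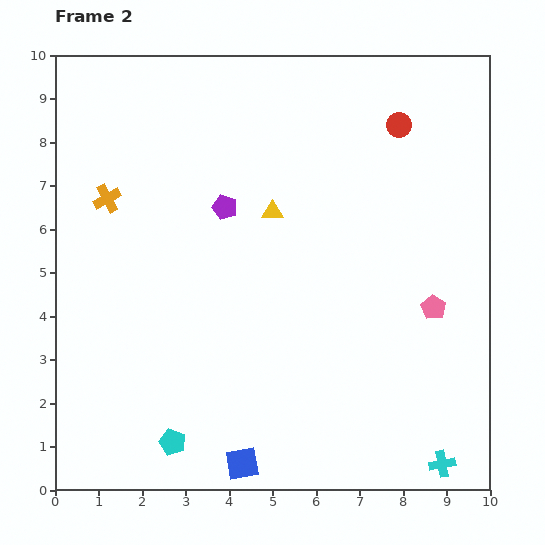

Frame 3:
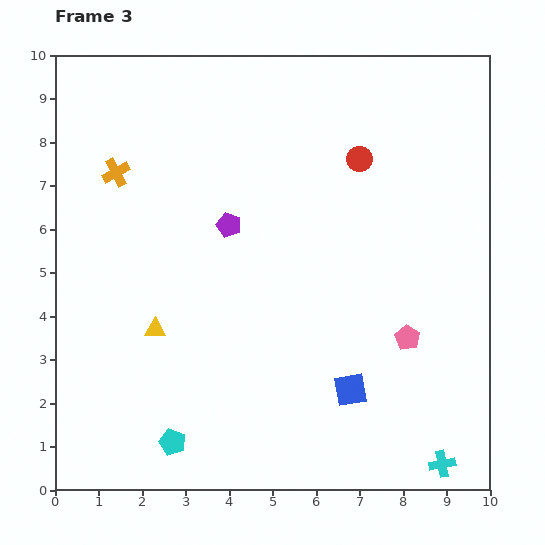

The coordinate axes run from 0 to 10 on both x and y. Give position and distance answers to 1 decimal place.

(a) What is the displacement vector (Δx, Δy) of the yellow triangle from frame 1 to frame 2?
(-2.6, -2.7)

The yellow triangle was at (7.6, 9.1) in frame 1 and (5.0, 6.4) in frame 2.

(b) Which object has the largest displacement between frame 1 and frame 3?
the yellow triangle

(moved 7.6; next 5.0)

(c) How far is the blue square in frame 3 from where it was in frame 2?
3.0

The blue square moved from (4.3, 0.6) to (6.8, 2.3), a distance of √(2.5² + 1.7²) ≈ 3.0.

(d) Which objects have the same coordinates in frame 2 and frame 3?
the cyan pentagon, the cyan cross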